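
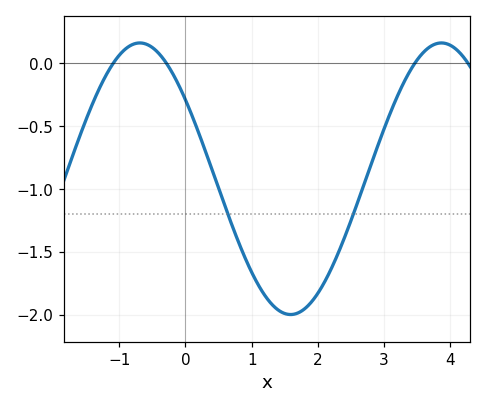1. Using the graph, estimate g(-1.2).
-0.099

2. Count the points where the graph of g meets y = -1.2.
2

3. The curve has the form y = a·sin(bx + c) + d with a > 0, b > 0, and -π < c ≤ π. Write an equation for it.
y = 1.08sin(1.38x + 2.52) - 0.92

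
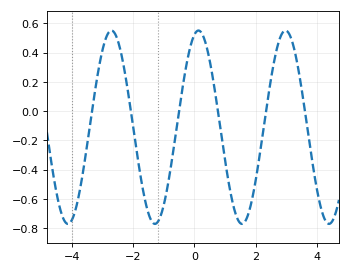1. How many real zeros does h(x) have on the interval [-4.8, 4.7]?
6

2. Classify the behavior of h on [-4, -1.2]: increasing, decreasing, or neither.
neither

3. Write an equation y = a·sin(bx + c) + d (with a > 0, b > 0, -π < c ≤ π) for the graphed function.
y = 0.66sin(2.2x + 1.3) - 0.11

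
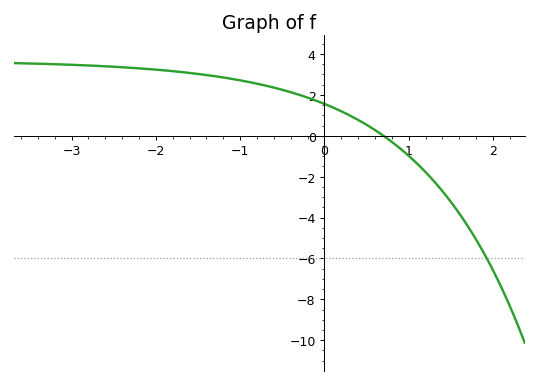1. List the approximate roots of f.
0.701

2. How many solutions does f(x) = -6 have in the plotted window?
1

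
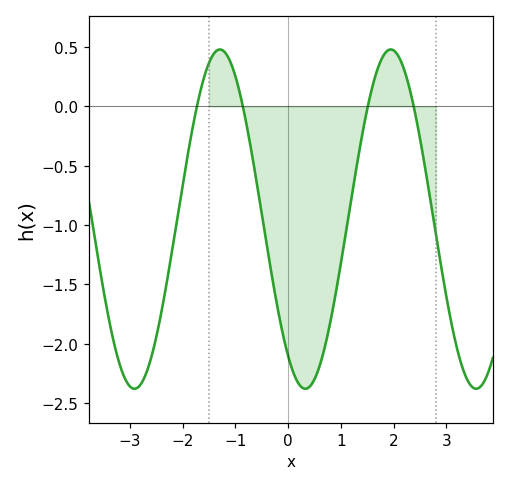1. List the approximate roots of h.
-1.73, -0.859, 1.51, 2.38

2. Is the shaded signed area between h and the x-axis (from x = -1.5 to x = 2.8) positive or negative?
negative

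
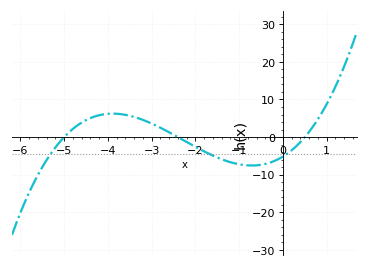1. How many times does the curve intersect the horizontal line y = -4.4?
3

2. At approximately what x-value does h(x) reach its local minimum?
-0.8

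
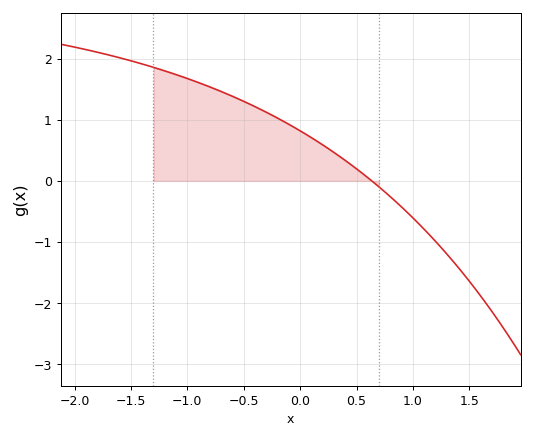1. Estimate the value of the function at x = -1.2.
1.8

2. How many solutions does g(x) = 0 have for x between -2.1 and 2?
1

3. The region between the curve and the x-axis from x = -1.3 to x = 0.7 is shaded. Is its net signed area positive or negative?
positive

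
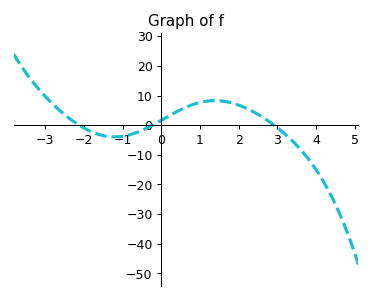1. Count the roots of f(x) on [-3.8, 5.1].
3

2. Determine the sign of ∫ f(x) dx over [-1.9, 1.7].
positive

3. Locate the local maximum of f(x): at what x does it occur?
1.39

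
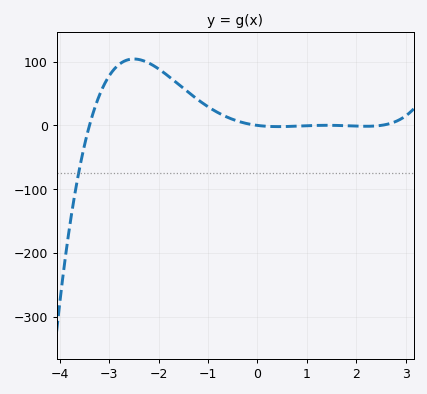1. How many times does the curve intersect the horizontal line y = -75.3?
1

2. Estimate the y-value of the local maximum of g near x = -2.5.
100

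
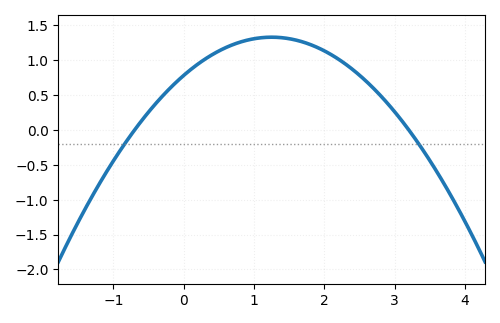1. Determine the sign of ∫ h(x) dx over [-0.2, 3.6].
positive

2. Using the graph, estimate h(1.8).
1.22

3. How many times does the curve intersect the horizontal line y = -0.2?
2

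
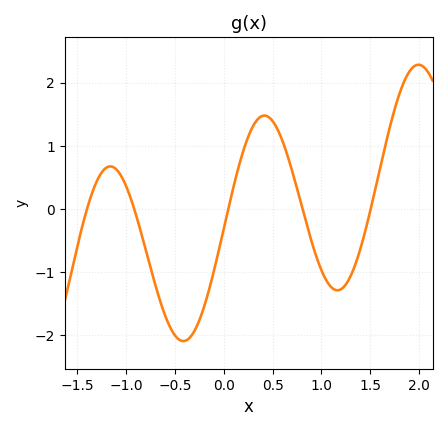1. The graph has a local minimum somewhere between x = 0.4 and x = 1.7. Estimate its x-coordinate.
1.2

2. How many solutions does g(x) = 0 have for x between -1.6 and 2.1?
5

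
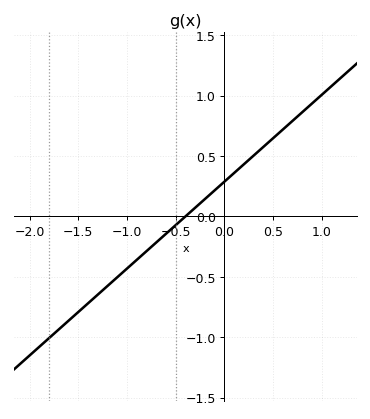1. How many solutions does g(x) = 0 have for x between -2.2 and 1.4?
1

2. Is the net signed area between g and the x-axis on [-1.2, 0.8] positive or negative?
positive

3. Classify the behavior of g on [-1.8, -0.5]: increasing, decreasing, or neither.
increasing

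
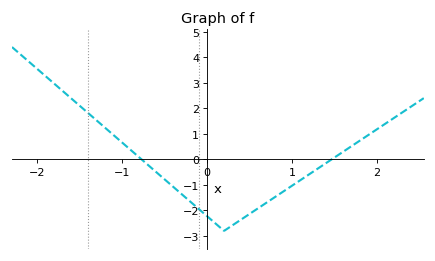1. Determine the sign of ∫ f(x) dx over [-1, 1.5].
negative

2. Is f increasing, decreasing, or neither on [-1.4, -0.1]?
decreasing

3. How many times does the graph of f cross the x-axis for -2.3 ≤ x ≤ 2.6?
2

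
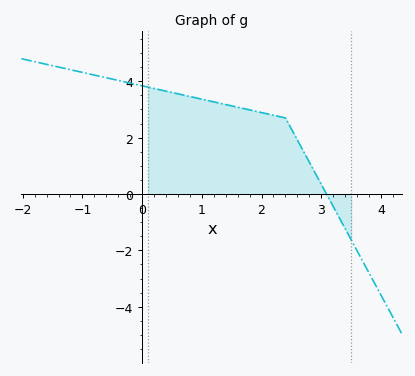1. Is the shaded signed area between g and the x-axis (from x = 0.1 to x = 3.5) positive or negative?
positive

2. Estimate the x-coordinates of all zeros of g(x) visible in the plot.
3.1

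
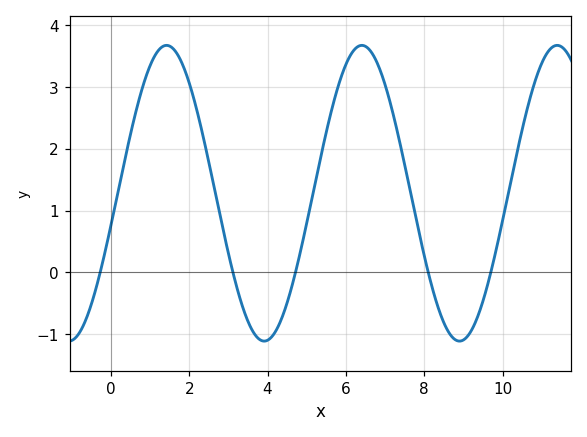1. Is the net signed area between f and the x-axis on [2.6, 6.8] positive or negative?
positive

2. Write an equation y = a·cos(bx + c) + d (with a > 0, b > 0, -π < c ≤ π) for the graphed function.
y = 2.39cos(1.26x - 1.79) + 1.28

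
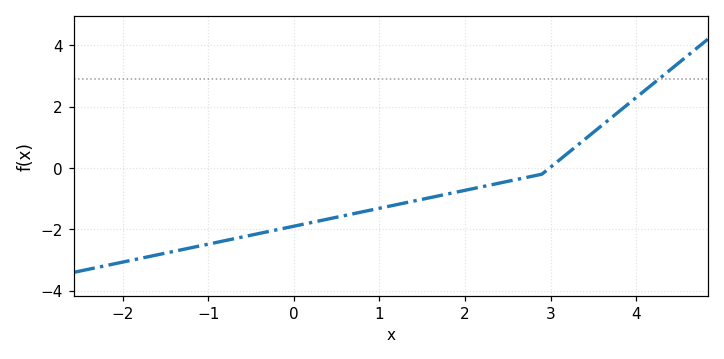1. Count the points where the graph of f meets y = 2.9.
1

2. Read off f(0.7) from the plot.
-1.4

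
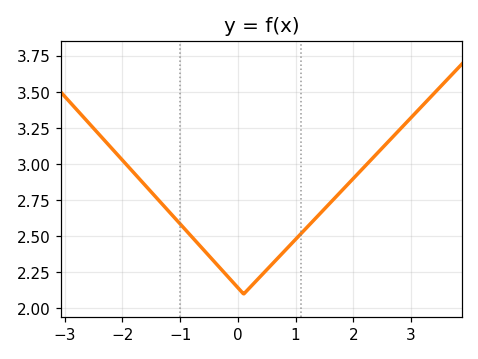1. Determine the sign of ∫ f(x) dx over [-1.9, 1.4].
positive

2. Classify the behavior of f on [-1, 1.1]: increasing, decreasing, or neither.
neither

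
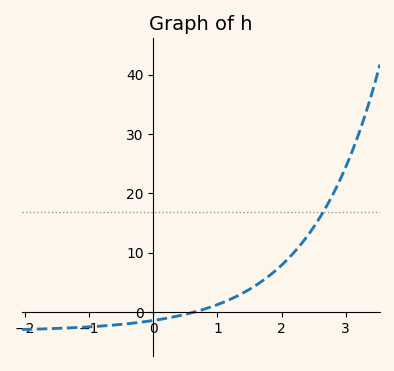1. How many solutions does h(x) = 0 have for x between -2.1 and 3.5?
1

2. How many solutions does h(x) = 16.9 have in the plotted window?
1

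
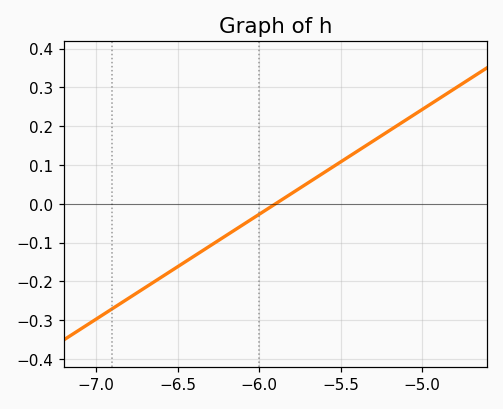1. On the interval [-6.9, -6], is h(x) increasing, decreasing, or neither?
increasing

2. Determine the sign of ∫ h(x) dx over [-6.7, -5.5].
negative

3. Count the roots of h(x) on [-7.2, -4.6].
1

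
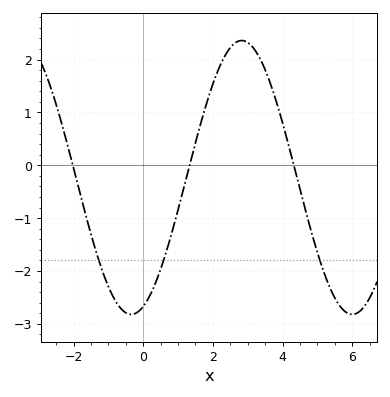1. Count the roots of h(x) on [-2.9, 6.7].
3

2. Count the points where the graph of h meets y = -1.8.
3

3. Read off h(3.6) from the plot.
1.6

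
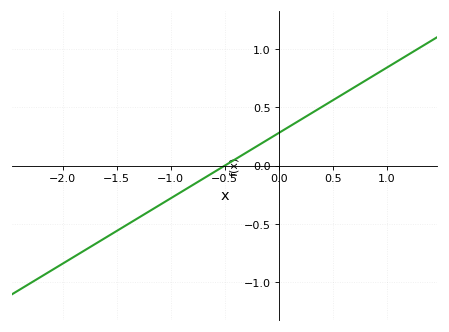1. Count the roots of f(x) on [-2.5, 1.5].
1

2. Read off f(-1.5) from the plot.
-0.56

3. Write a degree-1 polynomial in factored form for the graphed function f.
y = 0.56(x + 0.5)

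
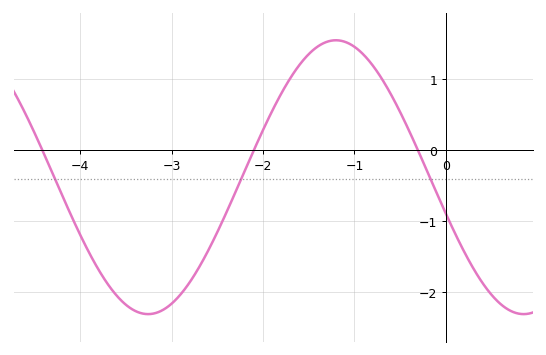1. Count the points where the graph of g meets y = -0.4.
3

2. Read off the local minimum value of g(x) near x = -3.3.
-2.3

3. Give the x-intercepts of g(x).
-4.4, -2.1, -0.3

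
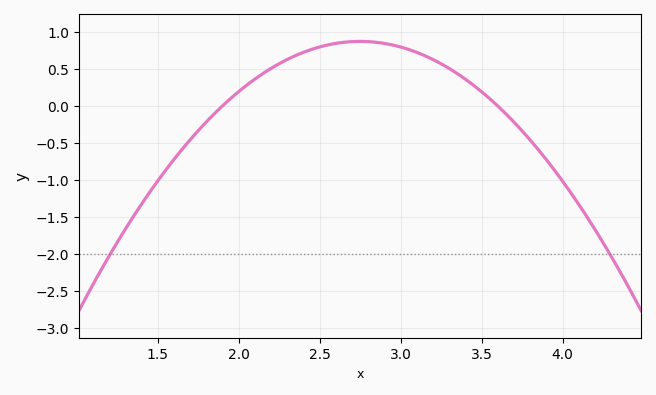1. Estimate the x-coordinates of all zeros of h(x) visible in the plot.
1.9, 3.6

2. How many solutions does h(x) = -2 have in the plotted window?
2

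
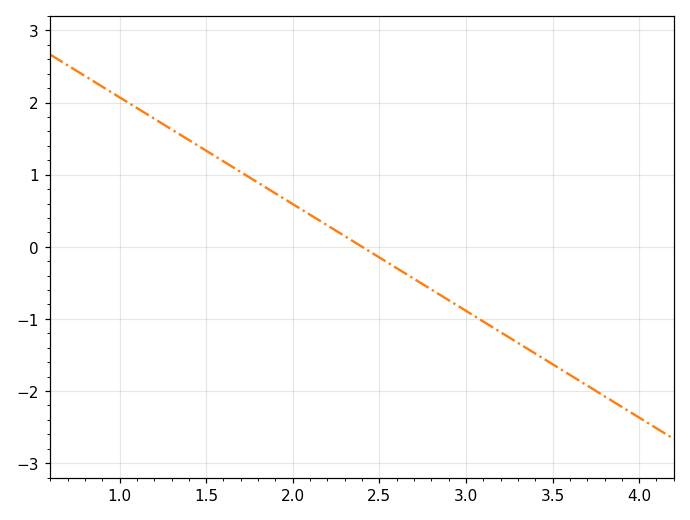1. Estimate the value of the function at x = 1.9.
0.74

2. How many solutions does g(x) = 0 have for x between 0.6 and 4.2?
1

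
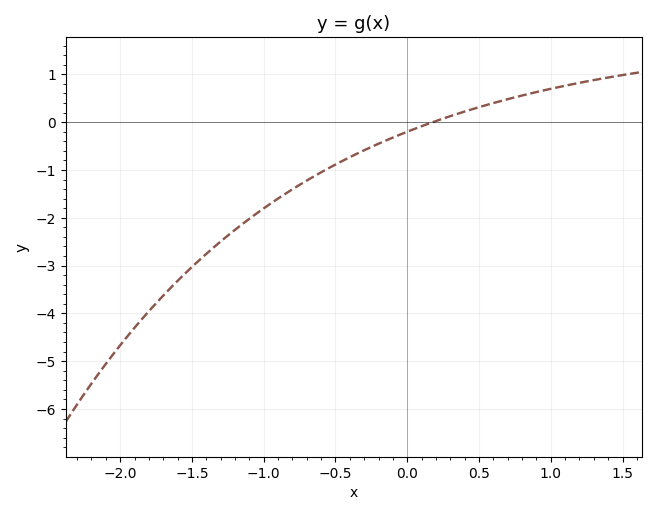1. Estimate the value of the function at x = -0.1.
-0.322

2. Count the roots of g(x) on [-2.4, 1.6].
1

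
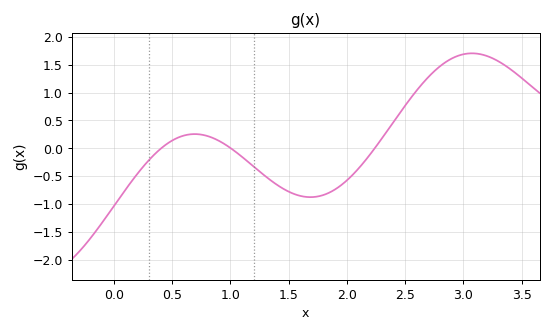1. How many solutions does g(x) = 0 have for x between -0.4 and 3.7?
3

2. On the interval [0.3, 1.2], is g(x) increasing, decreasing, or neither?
neither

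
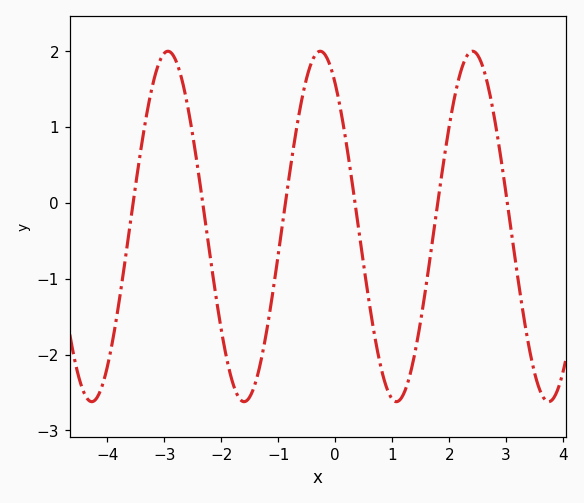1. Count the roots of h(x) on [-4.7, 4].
6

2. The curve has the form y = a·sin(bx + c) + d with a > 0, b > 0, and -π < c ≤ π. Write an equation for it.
y = 2.31sin(2.35x + 2.19) - 0.31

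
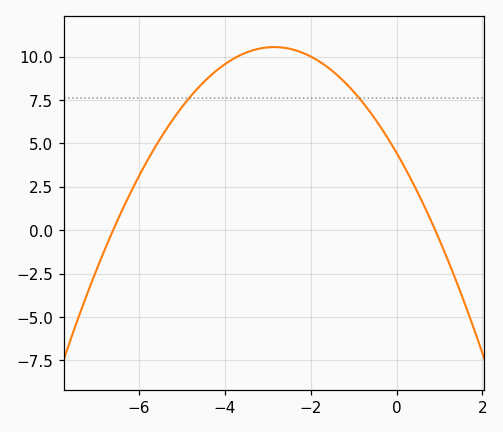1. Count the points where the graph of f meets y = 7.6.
2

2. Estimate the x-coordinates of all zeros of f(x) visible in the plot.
-6.6, 0.8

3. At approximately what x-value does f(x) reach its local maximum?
-2.8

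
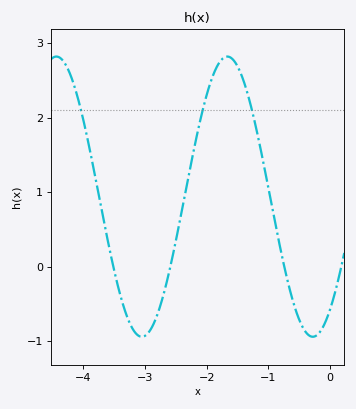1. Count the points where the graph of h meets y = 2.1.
3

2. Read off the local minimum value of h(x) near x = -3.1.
-0.9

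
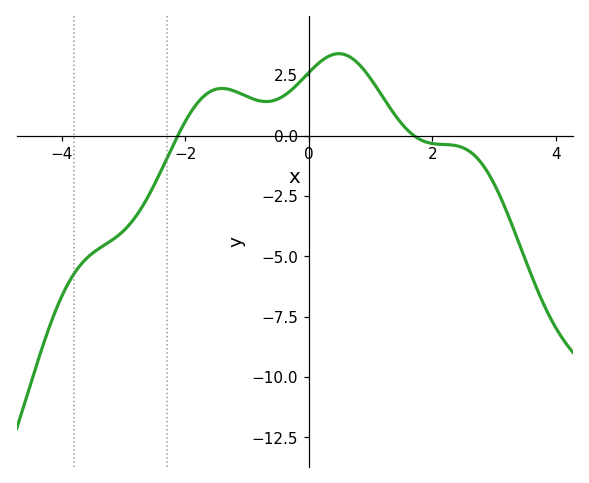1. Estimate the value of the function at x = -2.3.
-1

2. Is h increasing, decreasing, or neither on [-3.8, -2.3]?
increasing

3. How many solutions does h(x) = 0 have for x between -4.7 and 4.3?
2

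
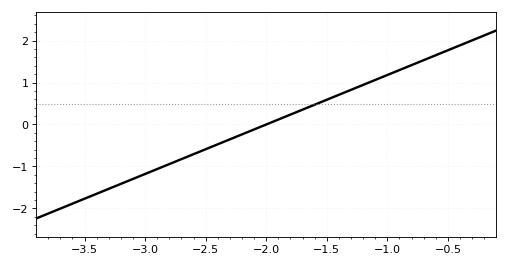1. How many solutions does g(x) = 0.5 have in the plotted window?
1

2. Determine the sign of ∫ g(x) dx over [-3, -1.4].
negative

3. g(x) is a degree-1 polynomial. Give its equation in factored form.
y = 1.18(x + 2)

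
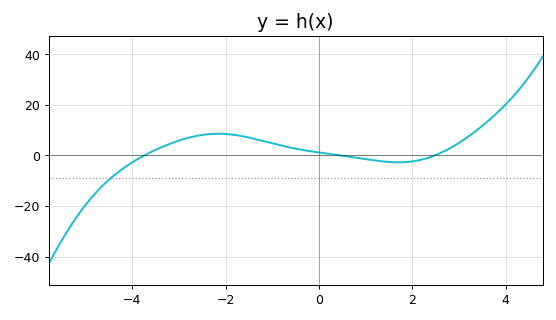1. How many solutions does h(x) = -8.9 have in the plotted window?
1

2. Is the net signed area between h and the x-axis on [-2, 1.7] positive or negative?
positive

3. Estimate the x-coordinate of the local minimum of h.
1.6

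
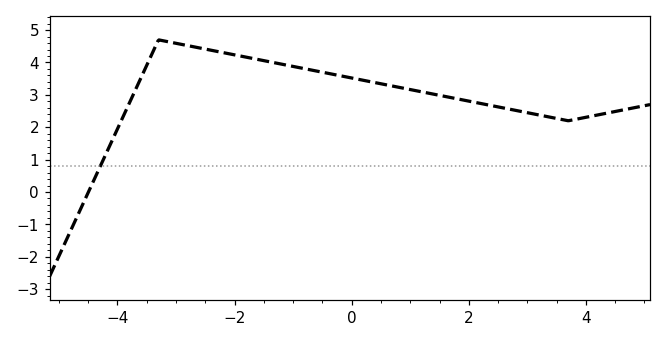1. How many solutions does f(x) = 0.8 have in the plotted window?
1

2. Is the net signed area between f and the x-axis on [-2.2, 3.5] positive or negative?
positive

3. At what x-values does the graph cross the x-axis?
-4.4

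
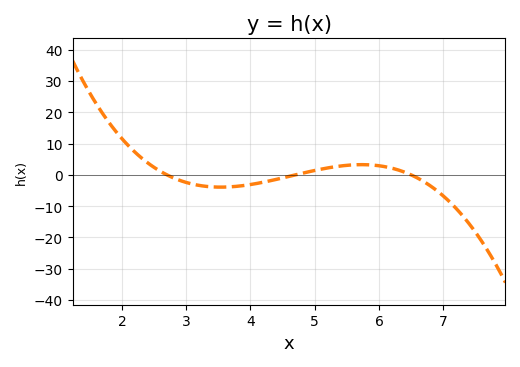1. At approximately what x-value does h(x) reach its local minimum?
3.54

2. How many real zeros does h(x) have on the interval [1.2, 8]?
3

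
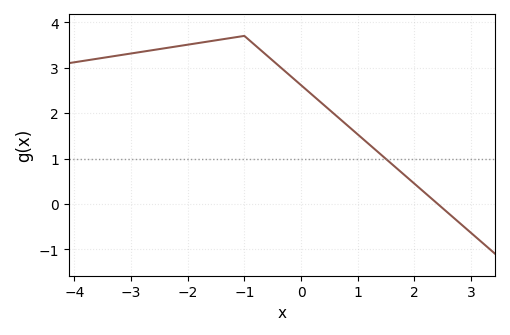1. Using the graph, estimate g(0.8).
1.75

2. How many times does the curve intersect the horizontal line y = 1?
1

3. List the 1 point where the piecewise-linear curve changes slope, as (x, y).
(-1, 3.7)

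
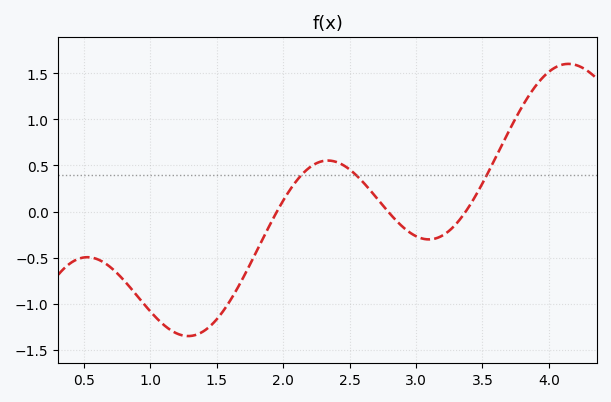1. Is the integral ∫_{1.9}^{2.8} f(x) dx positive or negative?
positive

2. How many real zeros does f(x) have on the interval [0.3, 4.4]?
3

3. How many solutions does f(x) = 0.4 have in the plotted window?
3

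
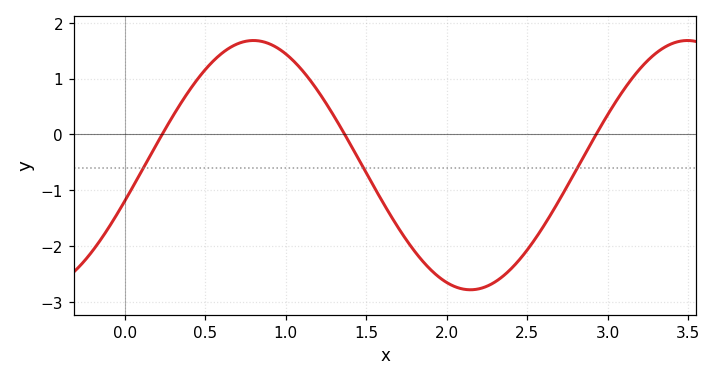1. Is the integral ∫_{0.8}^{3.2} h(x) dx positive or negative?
negative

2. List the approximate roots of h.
0.2, 1.4, 2.9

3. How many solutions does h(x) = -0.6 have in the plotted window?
3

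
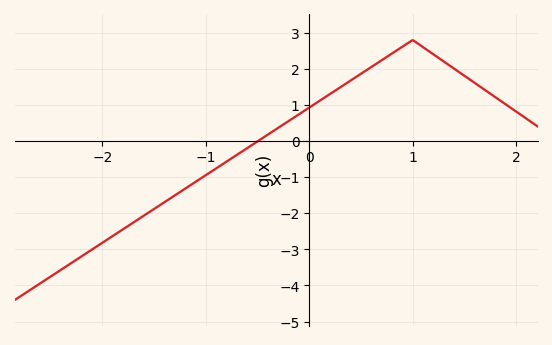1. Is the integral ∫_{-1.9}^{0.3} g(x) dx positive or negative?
negative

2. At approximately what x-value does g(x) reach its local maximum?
1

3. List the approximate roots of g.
-0.5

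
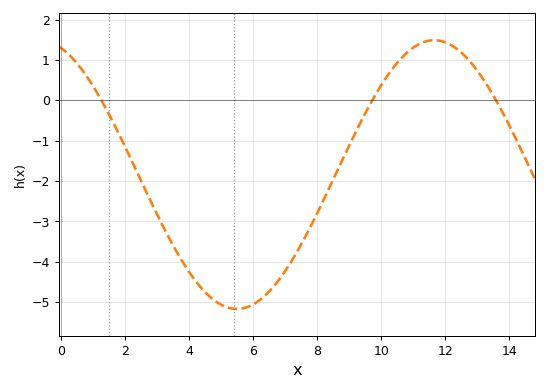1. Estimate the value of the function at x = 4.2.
-4.47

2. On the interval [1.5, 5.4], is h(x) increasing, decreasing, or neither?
decreasing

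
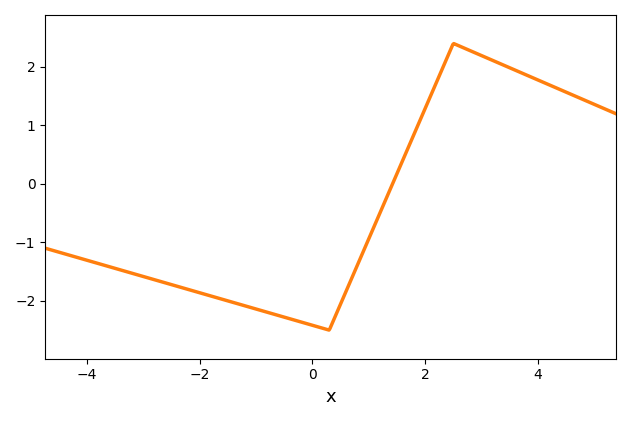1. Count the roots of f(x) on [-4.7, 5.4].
1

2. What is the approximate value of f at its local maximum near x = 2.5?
2.4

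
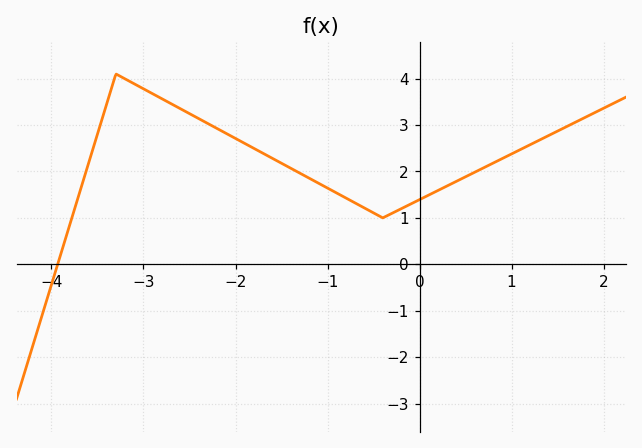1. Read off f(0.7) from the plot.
2.1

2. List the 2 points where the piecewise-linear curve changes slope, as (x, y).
(-3.3, 4.1); (-0.4, 1)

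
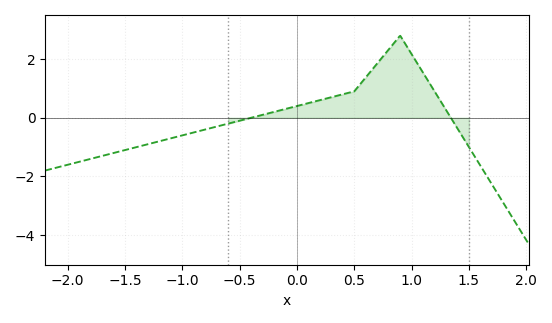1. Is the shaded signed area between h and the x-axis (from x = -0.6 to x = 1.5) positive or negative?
positive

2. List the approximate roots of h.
-0.4, 1.3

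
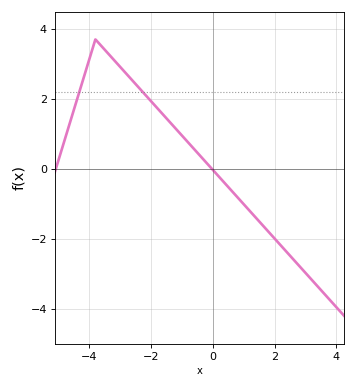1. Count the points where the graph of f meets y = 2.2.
2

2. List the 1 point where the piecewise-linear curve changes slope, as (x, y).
(-3.8, 3.7)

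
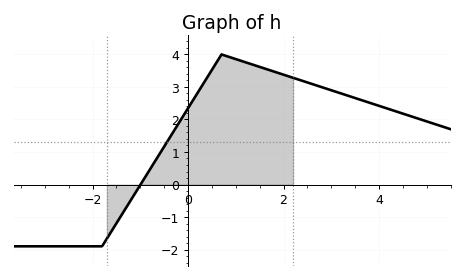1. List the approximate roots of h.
-1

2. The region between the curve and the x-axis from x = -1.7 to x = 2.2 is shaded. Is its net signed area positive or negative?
positive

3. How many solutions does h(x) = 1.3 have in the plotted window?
1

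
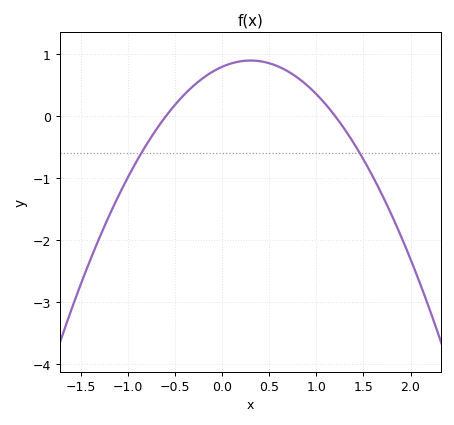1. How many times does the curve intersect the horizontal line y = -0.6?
2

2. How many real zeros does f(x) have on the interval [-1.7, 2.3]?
2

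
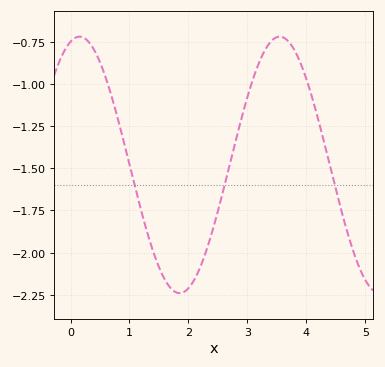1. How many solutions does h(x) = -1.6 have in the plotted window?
3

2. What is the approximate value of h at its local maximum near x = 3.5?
-0.72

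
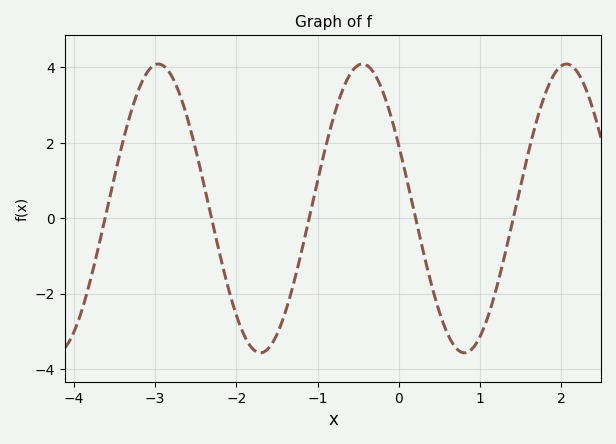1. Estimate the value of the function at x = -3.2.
3.43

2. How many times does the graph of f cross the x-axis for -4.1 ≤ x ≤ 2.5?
5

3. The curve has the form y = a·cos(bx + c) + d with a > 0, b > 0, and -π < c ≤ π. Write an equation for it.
y = 3.83cos(2.5x + 1.12) + 0.26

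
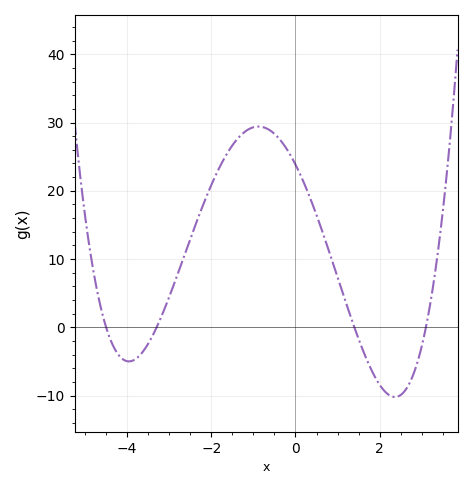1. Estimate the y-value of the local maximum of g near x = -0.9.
29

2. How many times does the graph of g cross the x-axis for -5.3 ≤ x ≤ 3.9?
4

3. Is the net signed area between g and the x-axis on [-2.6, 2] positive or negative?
positive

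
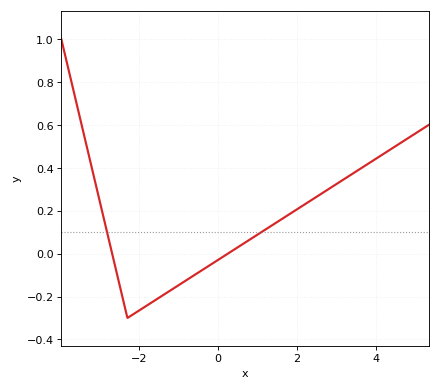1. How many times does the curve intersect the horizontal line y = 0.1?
2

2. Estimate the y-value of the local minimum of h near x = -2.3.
-0.3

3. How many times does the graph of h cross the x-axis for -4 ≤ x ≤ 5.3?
2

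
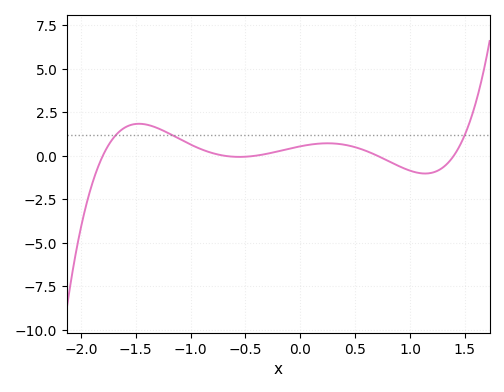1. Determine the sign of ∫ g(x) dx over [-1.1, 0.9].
positive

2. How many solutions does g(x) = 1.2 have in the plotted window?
3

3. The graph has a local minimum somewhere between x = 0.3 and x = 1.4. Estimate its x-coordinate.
1.14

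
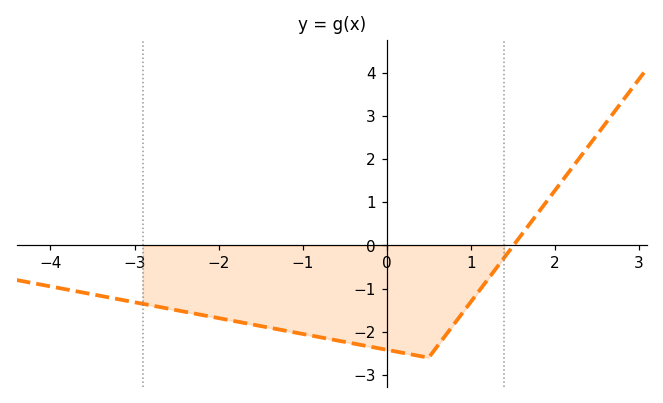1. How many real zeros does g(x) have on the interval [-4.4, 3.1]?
1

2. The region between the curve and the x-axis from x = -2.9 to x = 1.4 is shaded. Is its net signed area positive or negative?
negative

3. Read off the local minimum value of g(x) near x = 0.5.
-2.6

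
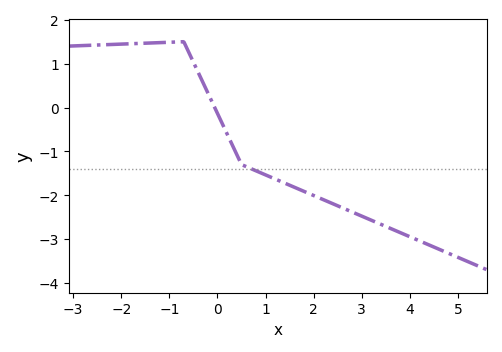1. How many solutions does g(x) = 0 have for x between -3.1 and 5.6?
1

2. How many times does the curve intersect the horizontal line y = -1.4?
1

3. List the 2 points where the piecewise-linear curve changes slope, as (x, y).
(-0.7, 1.5); (0.5, -1.3)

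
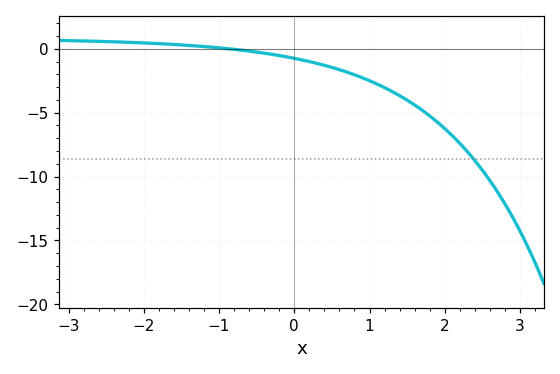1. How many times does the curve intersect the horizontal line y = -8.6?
1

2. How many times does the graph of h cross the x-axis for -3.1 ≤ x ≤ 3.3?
1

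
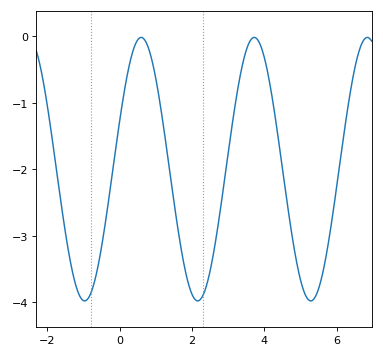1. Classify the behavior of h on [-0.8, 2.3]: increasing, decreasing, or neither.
neither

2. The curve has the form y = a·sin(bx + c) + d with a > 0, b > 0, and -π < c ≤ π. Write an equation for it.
y = 1.98sin(2.01x + 0.37) - 2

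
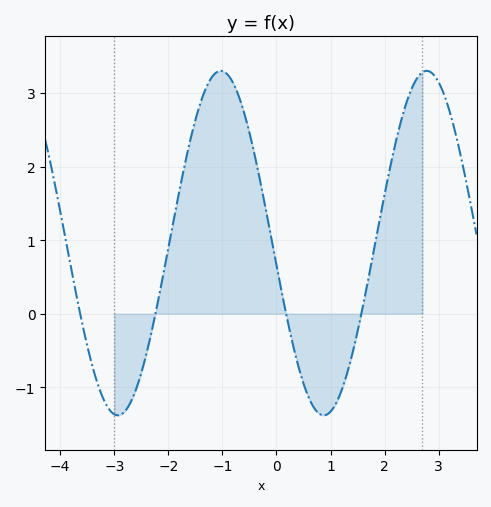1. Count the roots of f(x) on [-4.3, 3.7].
4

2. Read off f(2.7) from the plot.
3.3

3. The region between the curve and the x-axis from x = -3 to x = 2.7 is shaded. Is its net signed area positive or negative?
positive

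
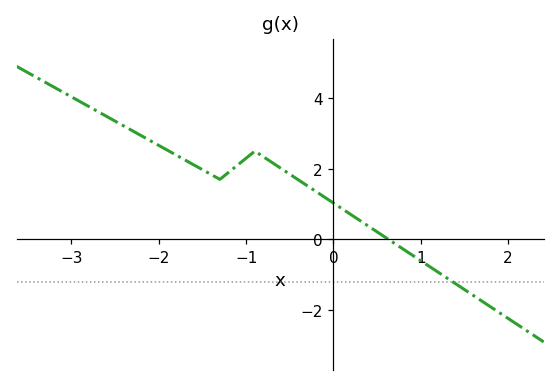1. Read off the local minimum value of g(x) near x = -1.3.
1.8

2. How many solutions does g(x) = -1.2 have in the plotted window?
1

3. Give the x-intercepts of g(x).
0.6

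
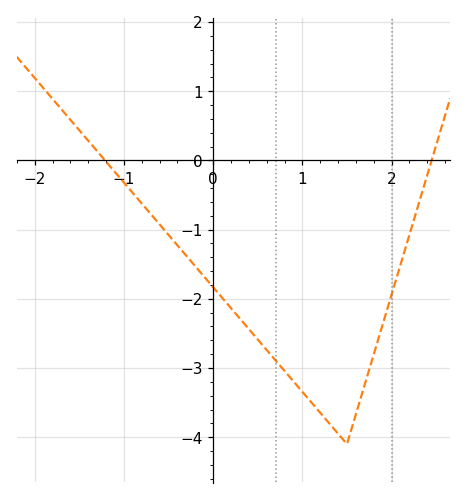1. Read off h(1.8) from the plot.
-2.8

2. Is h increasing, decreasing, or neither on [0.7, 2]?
neither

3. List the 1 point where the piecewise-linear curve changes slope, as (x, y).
(1.5, -4.1)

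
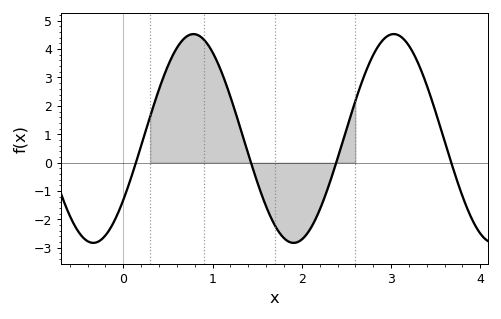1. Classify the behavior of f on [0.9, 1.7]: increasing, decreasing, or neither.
decreasing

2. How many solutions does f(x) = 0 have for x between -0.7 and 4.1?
4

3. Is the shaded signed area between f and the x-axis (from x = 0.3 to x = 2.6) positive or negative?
positive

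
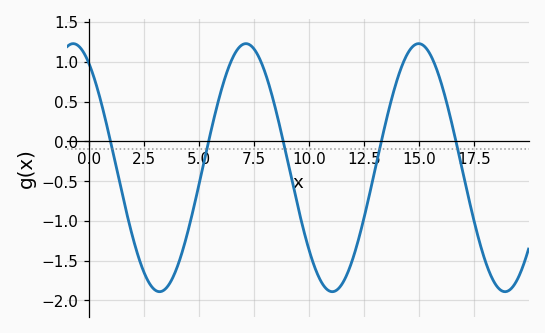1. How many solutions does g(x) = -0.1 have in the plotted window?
5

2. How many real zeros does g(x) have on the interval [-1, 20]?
5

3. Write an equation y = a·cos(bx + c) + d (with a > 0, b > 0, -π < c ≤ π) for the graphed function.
y = 1.56cos(0.8x + 0.58) - 0.33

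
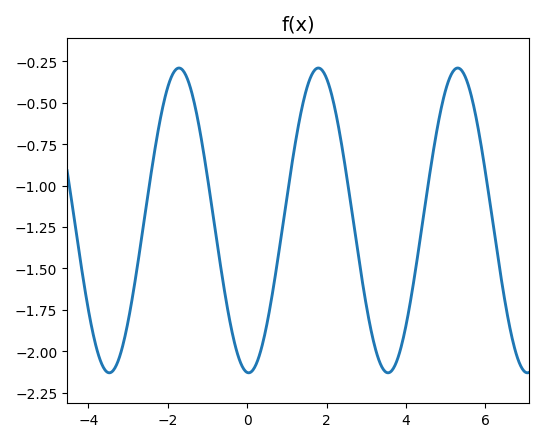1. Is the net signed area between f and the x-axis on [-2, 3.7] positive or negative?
negative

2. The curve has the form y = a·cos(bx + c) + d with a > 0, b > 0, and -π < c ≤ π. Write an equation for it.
y = 0.92cos(1.8x + 3.1) - 1.21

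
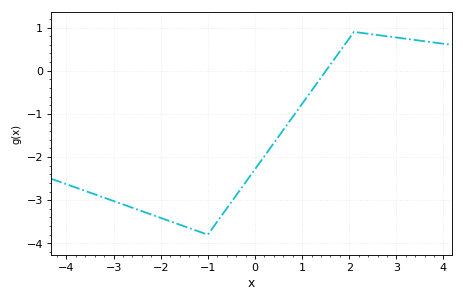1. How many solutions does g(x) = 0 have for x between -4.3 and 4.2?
1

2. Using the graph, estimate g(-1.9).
-3.45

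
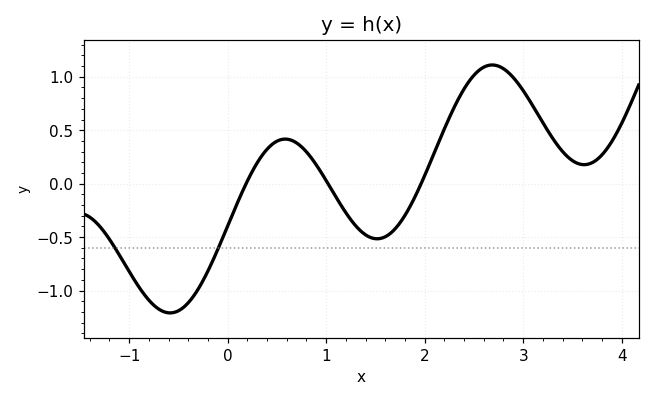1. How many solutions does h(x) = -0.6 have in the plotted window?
2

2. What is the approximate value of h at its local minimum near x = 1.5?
-0.5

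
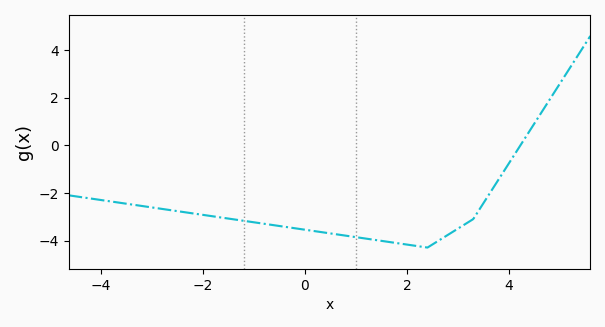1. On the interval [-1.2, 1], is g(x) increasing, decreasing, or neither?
decreasing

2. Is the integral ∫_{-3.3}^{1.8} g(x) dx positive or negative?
negative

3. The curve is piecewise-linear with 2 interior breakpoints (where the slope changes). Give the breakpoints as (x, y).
(2.4, -4.3); (3.3, -3.1)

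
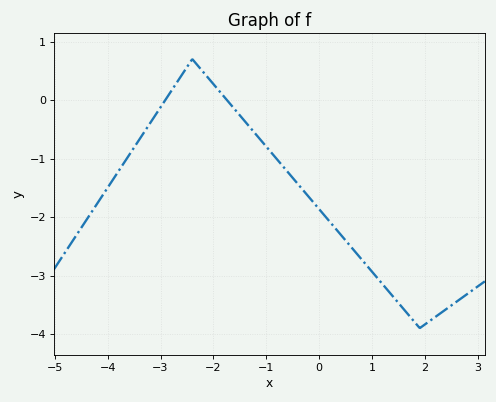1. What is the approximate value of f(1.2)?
-3.15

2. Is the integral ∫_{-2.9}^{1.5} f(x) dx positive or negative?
negative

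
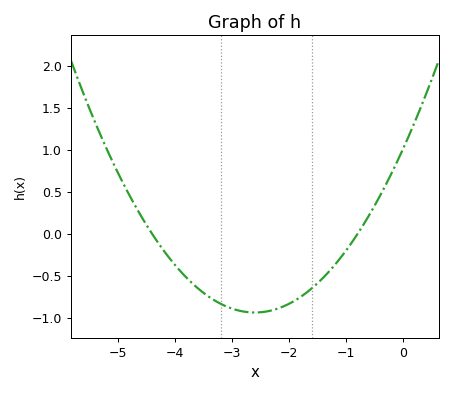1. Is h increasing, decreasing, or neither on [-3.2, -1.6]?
neither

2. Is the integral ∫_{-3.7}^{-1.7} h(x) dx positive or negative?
negative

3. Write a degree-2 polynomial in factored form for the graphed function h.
y = 0.29(x + 4.4)(x + 0.8)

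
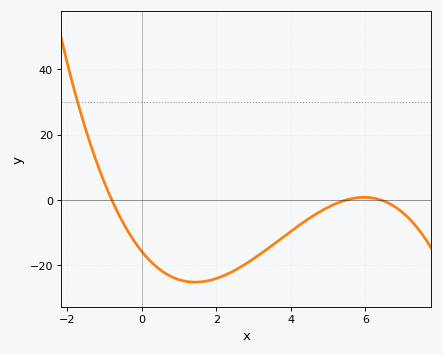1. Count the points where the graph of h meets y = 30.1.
1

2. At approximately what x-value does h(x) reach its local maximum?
5.96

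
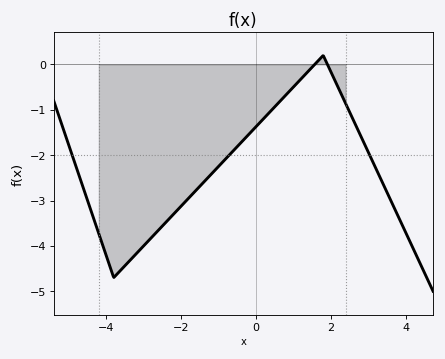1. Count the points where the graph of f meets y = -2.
3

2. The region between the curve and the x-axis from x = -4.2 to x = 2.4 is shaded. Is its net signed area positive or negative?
negative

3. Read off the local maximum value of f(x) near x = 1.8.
0.199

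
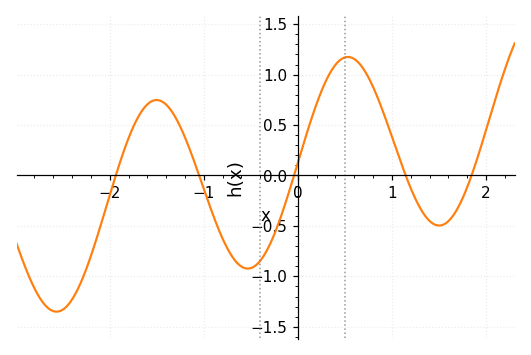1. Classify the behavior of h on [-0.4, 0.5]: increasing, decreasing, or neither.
increasing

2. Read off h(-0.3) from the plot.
-0.689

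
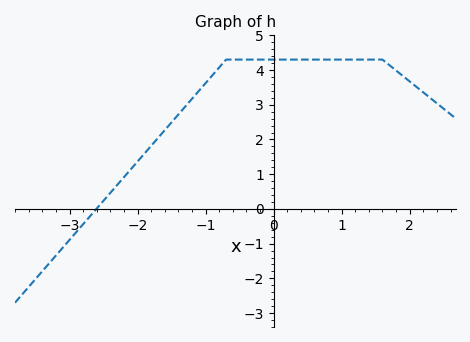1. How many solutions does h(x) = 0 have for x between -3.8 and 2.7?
1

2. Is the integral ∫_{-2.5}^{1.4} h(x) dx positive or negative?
positive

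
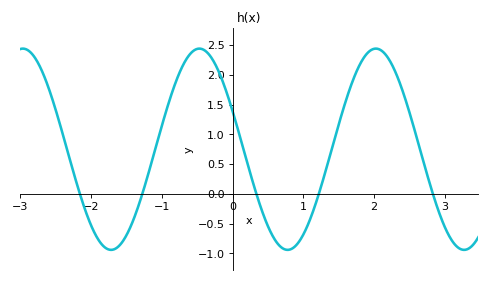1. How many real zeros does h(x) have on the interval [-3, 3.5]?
5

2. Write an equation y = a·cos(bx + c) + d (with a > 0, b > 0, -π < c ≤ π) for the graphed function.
y = 1.69cos(2.5x + 1.2) + 0.75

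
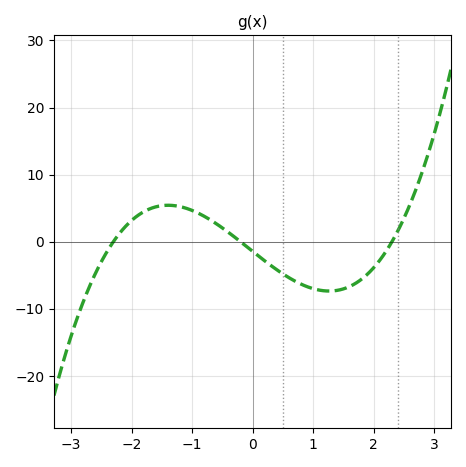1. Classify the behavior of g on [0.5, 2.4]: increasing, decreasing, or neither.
neither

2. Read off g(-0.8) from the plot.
4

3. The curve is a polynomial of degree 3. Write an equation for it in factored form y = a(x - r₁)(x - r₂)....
y = 1.36(x + 2.3)(x + 0.2)(x - 2.3)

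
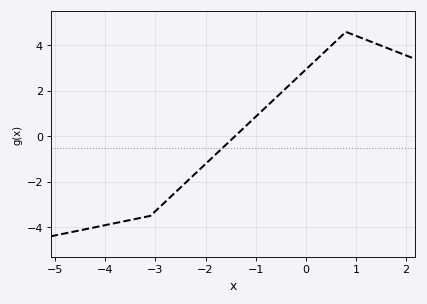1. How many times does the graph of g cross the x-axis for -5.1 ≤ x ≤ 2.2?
1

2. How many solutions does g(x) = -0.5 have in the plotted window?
1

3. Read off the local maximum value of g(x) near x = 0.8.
4.6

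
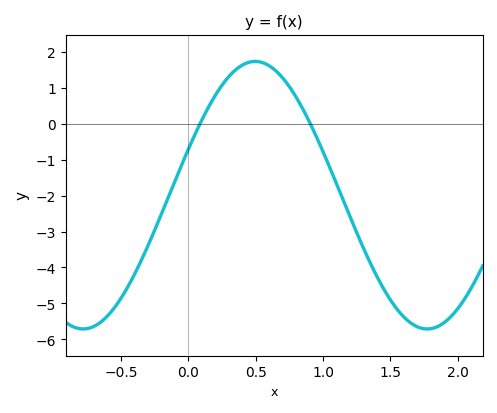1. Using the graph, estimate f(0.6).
1.61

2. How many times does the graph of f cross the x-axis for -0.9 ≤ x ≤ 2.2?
2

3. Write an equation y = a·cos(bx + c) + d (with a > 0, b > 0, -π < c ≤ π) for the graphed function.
y = 3.72cos(2.46x - 1.22) - 1.99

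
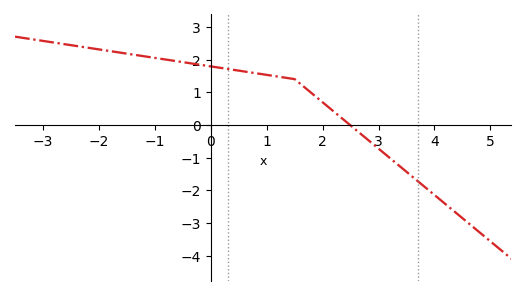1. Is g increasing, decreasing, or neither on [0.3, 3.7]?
decreasing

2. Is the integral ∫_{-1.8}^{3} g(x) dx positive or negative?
positive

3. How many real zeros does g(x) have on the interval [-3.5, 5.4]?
1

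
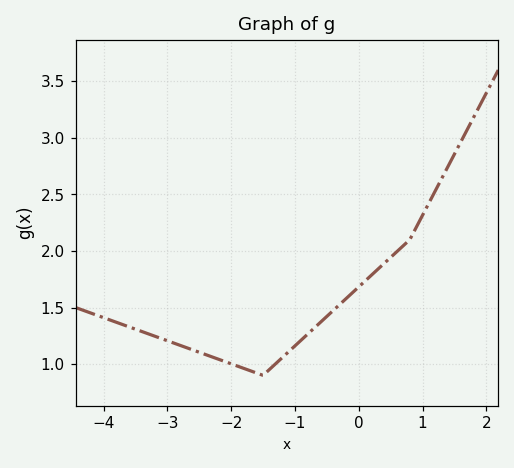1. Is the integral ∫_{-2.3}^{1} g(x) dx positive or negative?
positive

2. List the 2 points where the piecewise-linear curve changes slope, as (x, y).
(-1.5, 0.9); (0.8, 2.1)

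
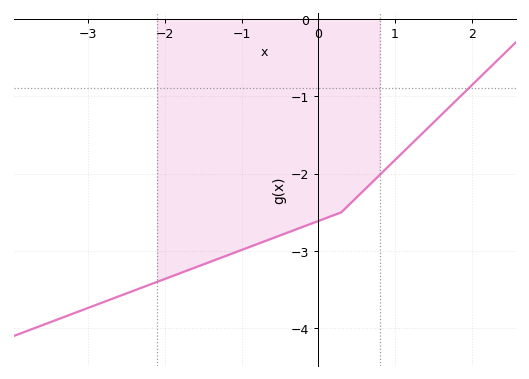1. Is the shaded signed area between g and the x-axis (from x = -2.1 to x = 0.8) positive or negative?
negative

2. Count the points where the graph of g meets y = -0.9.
1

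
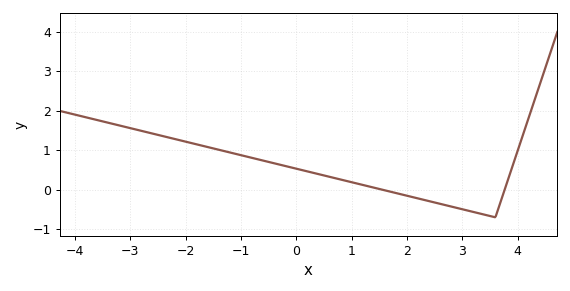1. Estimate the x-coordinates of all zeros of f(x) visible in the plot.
1.6, 3.8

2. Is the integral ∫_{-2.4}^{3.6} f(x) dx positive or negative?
positive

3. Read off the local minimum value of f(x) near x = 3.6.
-0.7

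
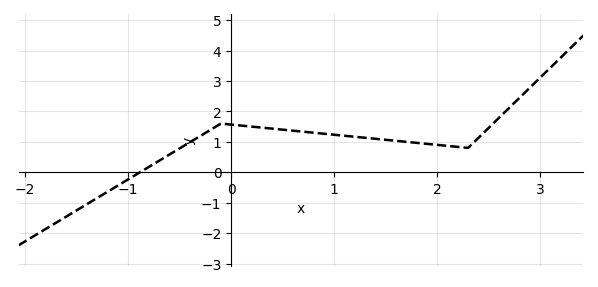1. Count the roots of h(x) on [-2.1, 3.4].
1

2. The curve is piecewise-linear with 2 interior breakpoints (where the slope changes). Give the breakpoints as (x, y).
(-0.1, 1.6); (2.3, 0.8)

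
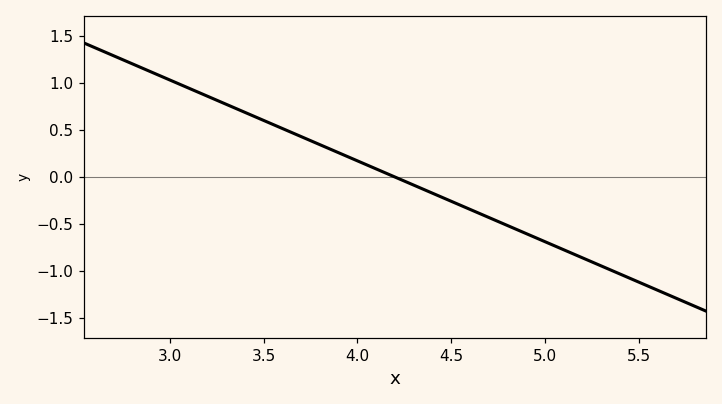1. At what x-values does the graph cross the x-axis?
4.2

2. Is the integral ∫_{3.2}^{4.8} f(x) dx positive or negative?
positive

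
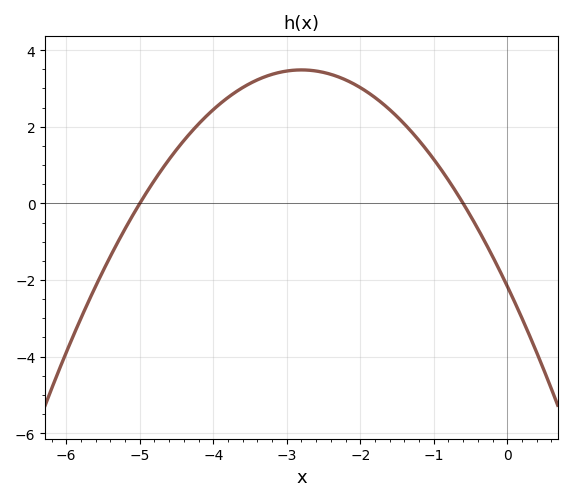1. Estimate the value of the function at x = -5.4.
-1.4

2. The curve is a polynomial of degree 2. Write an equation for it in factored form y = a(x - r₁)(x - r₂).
y = -0.72(x + 5)(x + 0.6)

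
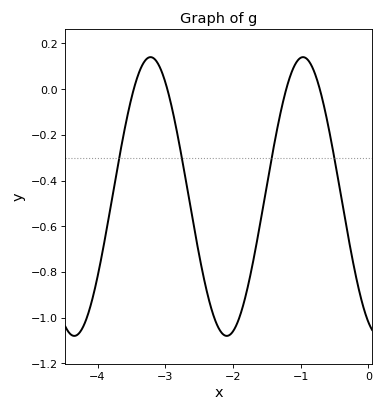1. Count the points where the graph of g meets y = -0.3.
4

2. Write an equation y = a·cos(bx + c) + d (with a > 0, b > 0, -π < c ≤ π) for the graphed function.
y = 0.61cos(2.8x + 2.7) - 0.47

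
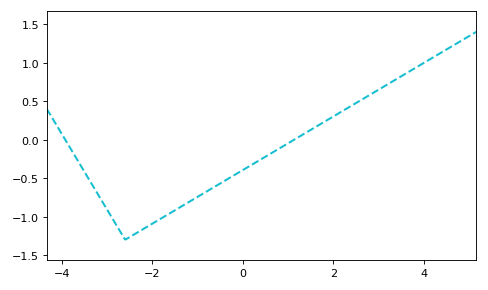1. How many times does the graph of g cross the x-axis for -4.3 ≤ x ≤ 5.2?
2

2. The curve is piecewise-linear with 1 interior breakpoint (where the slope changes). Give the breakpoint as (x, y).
(-2.6, -1.3)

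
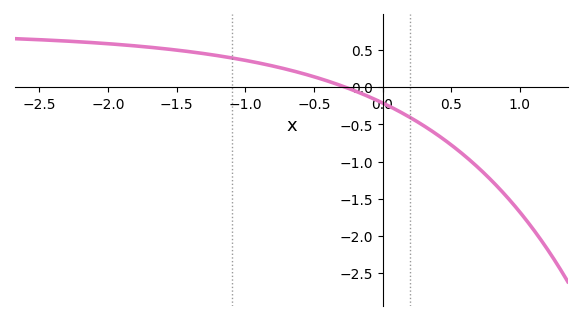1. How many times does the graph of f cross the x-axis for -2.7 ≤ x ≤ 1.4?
1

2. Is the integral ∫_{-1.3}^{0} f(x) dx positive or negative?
positive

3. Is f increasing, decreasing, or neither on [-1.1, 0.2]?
decreasing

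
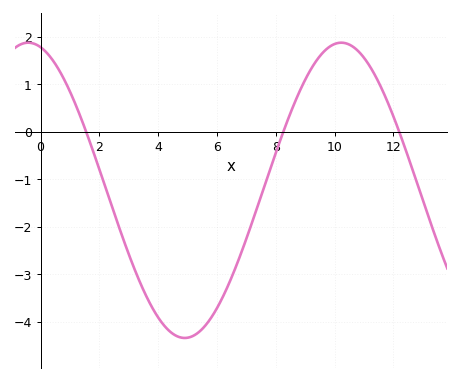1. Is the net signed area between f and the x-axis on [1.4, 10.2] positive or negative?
negative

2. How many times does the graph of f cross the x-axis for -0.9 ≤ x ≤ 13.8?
3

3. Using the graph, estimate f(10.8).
1.7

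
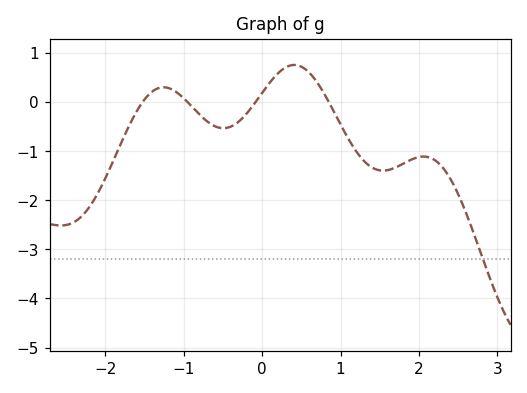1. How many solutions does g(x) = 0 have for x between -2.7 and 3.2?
4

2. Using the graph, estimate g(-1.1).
0.2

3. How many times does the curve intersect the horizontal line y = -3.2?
1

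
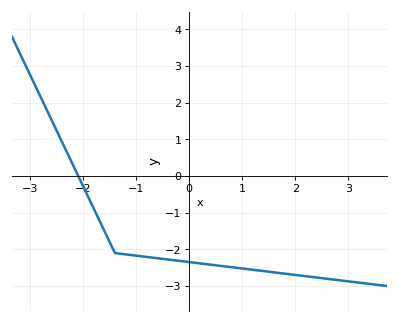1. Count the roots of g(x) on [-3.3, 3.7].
1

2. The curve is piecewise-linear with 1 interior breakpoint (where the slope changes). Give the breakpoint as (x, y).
(-1.4, -2.1)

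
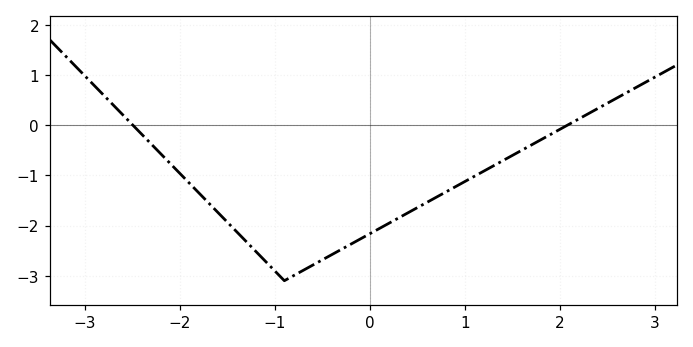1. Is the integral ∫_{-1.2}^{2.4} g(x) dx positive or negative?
negative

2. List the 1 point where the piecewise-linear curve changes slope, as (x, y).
(-0.9, -3.1)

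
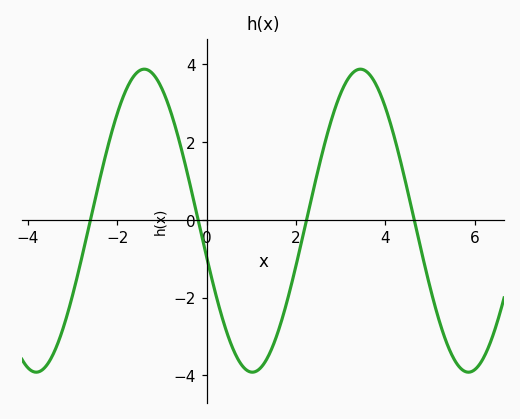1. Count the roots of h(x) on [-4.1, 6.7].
4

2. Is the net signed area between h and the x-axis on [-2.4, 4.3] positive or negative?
positive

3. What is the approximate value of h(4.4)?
1.22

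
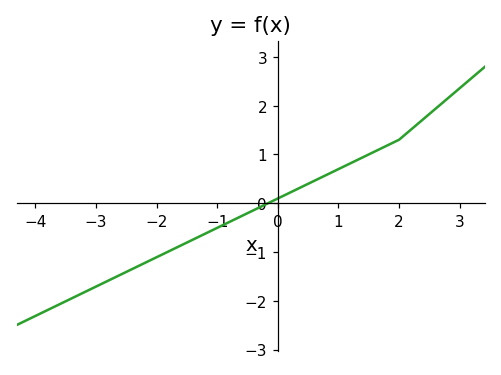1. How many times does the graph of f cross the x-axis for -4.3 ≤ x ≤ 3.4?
1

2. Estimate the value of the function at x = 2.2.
1.5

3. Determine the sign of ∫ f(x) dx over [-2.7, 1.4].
negative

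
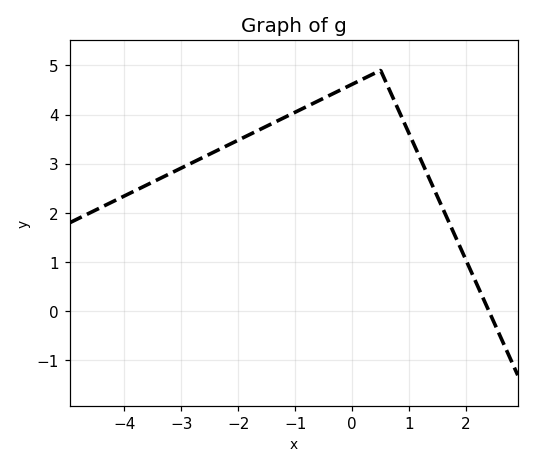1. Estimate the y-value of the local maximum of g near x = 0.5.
4.9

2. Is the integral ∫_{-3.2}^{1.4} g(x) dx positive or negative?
positive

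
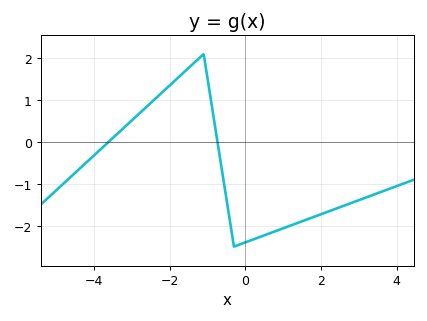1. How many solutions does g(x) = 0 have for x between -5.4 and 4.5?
2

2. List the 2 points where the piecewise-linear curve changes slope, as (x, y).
(-1.1, 2.1); (-0.3, -2.5)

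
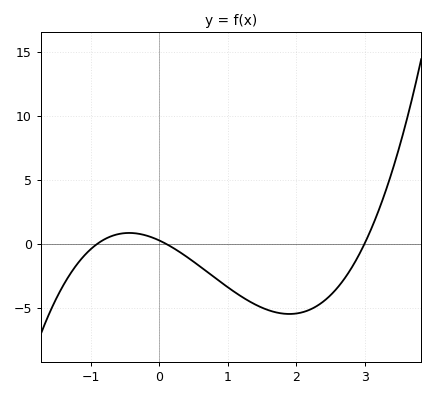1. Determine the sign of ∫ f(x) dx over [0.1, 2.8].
negative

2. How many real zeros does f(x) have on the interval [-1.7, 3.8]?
3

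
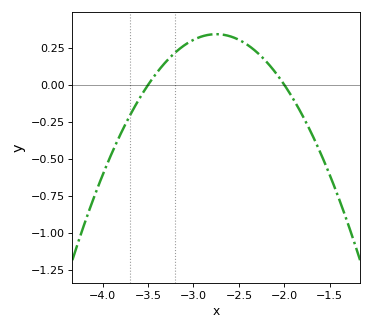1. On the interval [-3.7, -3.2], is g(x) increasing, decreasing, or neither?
increasing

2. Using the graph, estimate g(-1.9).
-0.098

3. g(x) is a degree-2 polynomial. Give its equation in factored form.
y = -0.61(x + 3.5)(x + 2)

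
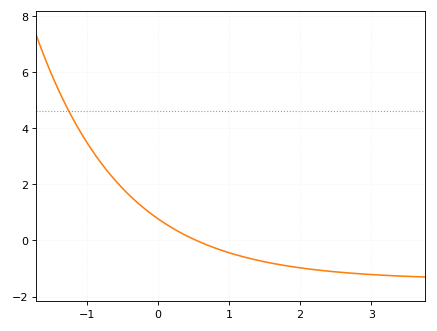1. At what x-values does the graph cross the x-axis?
0.538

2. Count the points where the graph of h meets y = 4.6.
1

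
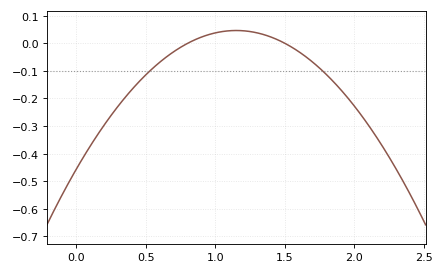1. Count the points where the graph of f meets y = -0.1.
2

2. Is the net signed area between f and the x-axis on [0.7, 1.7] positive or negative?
positive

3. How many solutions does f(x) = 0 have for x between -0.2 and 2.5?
2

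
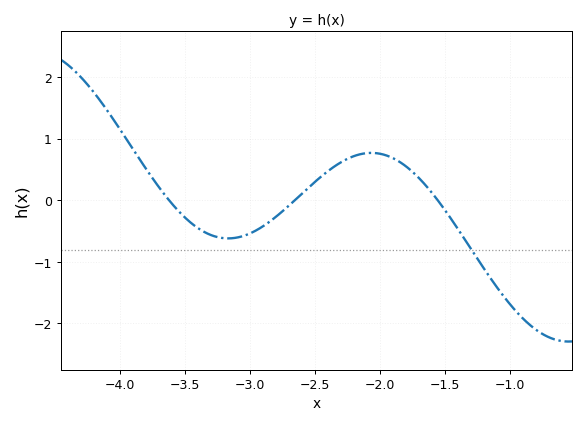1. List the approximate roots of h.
-3.6, -2.7, -1.6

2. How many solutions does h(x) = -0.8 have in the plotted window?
1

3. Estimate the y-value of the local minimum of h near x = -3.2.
-0.6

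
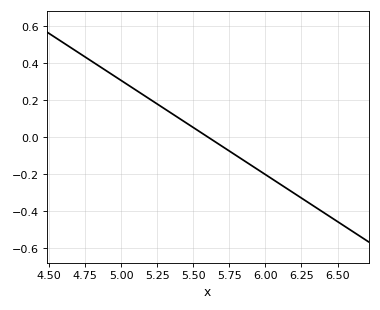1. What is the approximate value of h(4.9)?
0.357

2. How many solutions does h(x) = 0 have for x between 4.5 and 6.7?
1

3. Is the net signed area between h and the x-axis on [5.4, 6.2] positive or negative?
negative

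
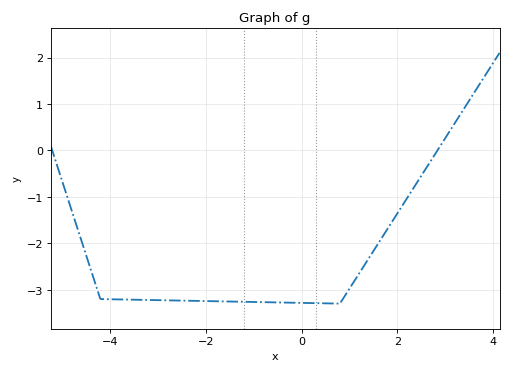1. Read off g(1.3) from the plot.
-2.49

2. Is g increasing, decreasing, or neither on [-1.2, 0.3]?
decreasing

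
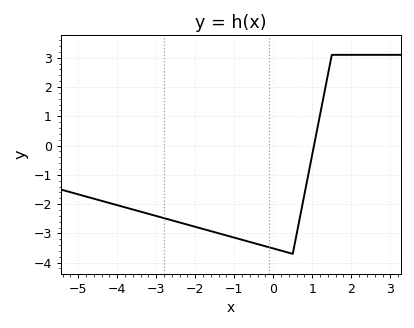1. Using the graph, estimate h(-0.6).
-3.3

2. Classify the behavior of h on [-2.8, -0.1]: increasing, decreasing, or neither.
decreasing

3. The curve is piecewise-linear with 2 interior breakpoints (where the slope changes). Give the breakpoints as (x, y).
(0.5, -3.7); (1.5, 3.1)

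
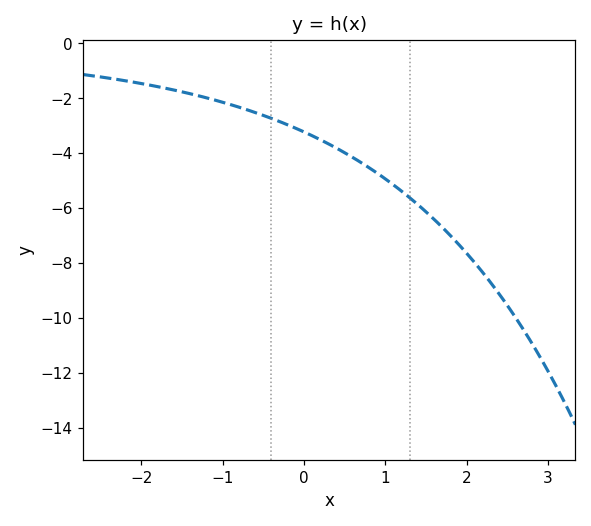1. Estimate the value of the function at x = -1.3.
-1.9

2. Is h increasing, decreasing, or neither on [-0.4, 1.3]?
decreasing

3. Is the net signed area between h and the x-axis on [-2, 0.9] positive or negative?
negative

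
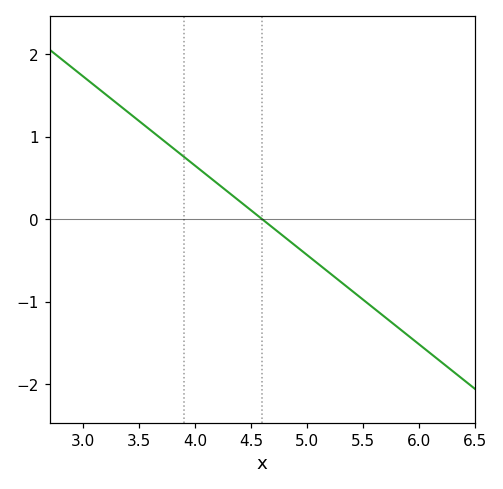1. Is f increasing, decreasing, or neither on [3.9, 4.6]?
decreasing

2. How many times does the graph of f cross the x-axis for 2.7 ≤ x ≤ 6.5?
1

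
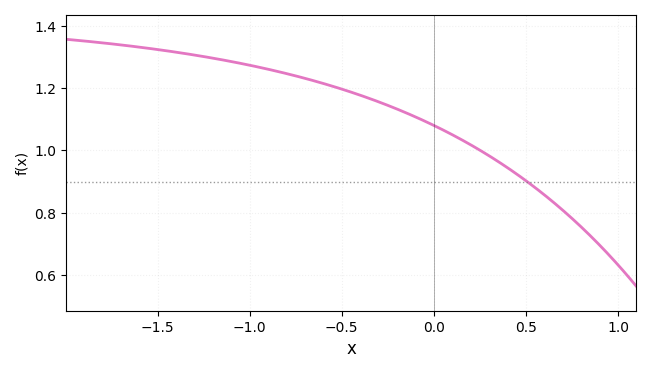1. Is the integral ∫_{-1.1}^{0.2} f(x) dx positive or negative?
positive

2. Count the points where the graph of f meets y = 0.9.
1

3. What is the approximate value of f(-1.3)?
1.3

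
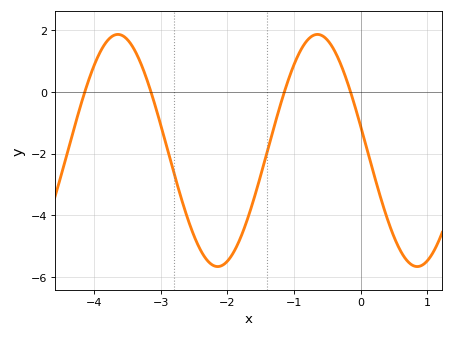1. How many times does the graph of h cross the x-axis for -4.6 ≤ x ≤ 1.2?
4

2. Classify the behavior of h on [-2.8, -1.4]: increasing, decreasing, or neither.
neither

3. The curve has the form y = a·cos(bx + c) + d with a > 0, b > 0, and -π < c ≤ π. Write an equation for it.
y = 3.76cos(2.1x + 1.36) - 1.9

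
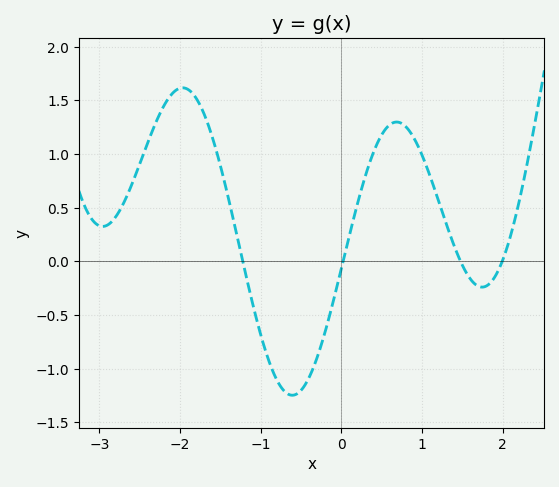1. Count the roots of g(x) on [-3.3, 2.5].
4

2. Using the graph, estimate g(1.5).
-0.05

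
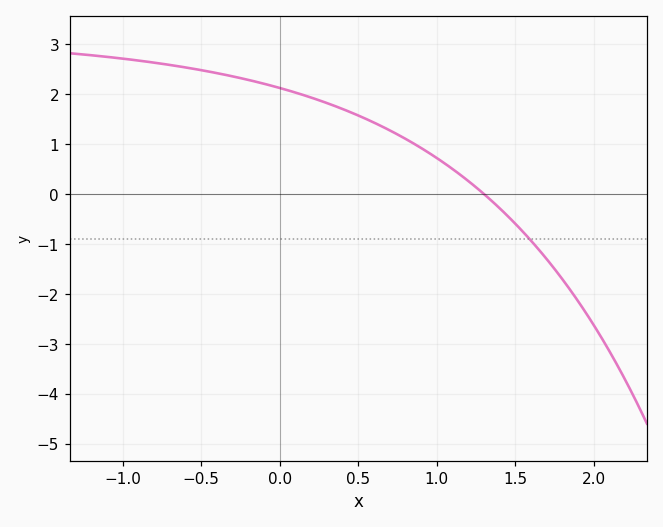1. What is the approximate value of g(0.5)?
1.6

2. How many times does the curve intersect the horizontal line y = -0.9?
1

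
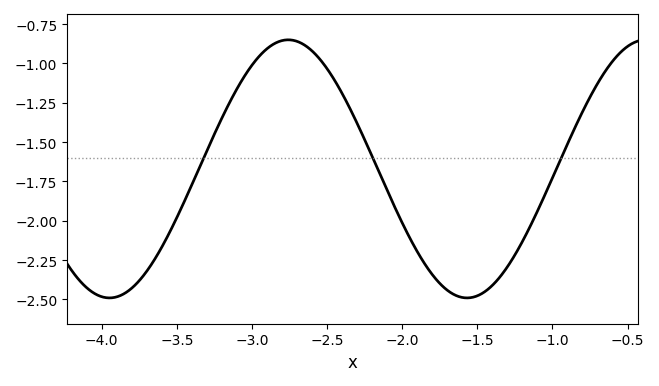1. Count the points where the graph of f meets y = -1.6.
3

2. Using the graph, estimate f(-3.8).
-2.43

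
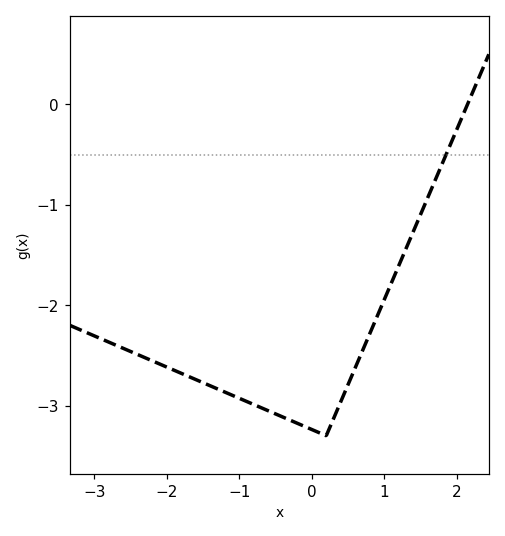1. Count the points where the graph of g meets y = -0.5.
1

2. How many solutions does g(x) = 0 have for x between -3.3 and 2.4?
1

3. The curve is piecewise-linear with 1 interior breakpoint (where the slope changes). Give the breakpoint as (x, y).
(0.2, -3.3)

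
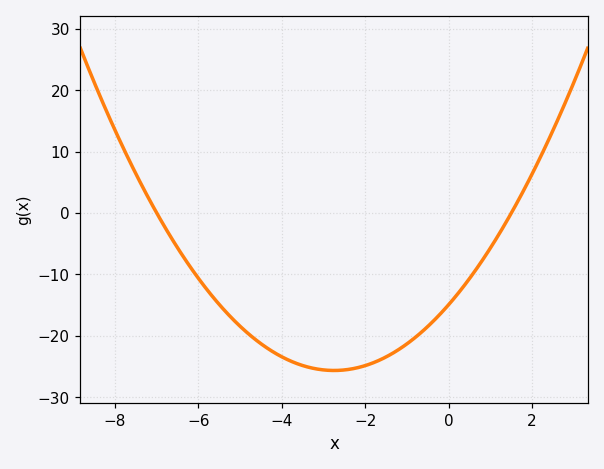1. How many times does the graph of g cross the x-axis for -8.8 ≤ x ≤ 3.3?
2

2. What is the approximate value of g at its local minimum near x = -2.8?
-26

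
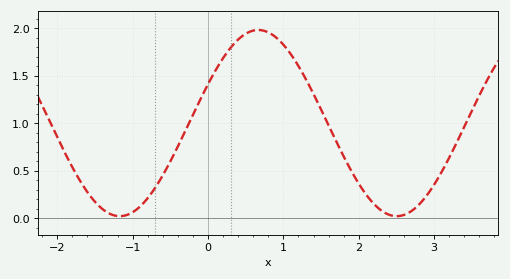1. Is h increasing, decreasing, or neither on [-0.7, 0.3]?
increasing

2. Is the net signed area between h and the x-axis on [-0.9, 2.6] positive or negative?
positive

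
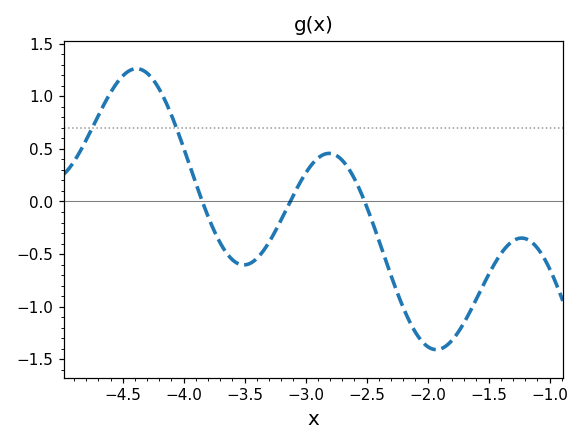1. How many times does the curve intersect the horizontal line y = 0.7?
2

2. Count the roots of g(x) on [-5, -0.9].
3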